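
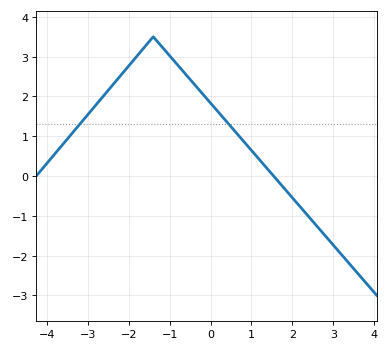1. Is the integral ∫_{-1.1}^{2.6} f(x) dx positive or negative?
positive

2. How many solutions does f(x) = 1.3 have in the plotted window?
2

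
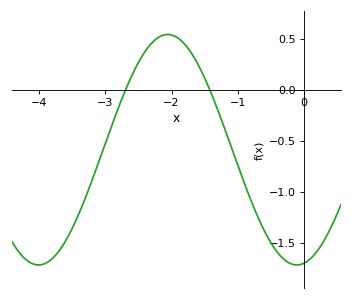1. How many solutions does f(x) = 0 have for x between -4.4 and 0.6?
2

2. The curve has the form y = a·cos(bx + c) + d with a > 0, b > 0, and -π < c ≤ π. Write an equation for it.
y = 1.13cos(1.6x - 3) - 0.59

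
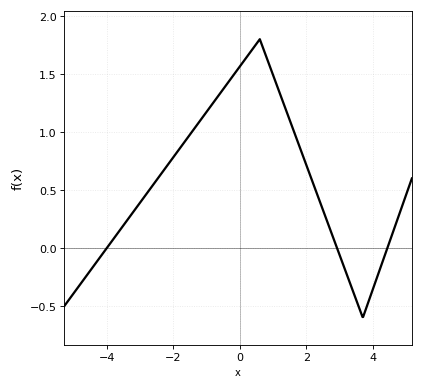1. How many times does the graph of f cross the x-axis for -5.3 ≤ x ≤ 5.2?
3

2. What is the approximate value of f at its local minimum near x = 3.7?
-0.599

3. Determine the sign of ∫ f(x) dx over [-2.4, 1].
positive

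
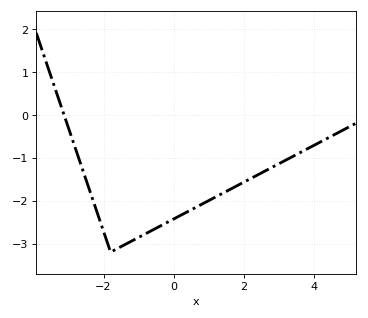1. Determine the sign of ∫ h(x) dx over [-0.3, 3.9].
negative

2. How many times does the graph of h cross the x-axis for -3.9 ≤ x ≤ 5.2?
1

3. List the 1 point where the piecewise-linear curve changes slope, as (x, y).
(-1.8, -3.2)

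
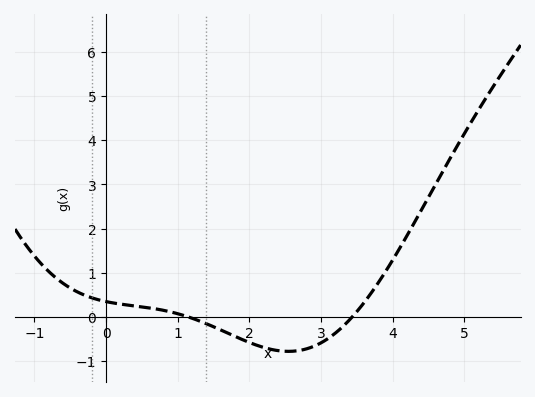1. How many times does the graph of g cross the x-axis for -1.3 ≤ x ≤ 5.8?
2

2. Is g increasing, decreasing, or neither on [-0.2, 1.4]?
decreasing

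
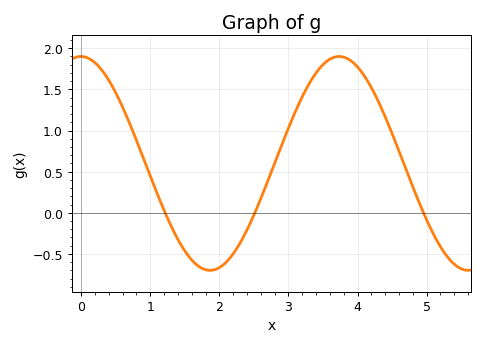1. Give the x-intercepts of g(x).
1.22, 2.51, 4.96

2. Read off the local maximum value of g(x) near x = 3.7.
1.9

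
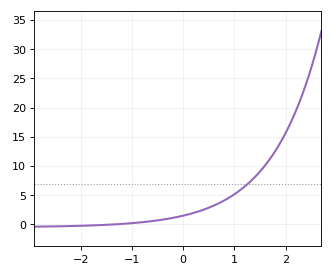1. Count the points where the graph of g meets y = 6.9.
1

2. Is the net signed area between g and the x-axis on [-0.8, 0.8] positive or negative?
positive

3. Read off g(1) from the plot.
5.15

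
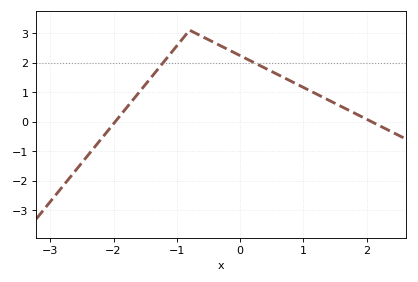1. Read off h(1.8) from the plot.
0.293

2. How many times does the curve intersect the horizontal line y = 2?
2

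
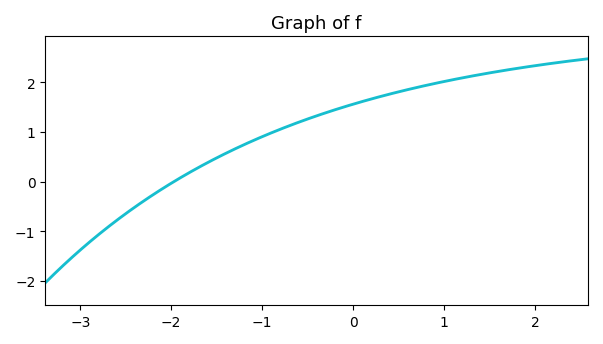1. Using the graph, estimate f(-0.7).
1.1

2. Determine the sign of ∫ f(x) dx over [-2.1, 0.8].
positive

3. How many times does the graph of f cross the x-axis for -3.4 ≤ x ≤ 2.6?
1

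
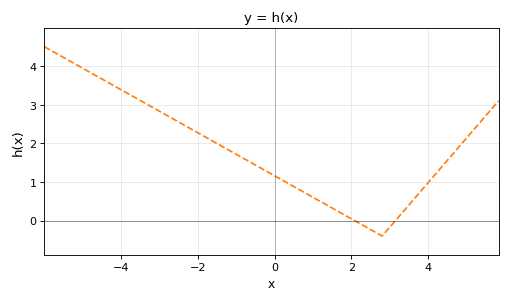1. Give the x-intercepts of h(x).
2, 3.2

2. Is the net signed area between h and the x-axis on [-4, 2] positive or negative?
positive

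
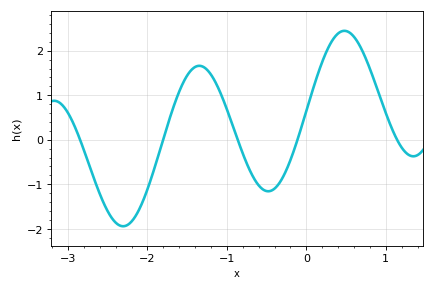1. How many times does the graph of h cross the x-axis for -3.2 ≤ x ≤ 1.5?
5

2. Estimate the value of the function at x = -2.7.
-0.734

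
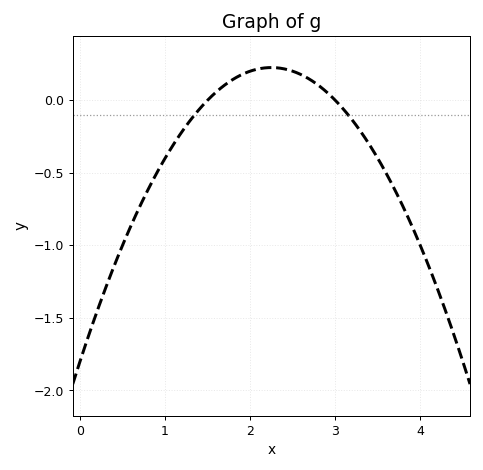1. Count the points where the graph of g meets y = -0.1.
2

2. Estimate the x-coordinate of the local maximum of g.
2.2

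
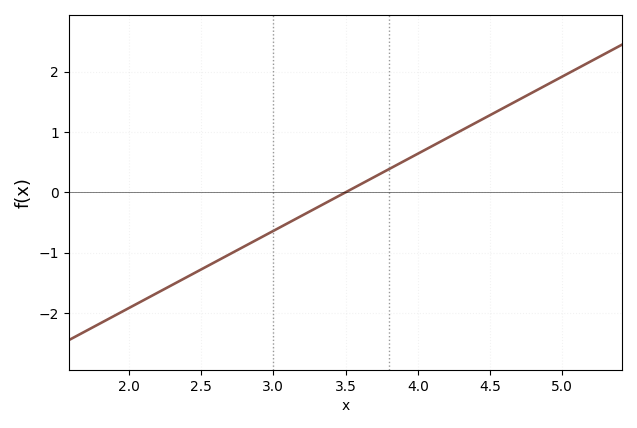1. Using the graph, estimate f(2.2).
-1.7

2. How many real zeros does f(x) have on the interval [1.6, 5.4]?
1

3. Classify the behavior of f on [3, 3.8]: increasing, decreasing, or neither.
increasing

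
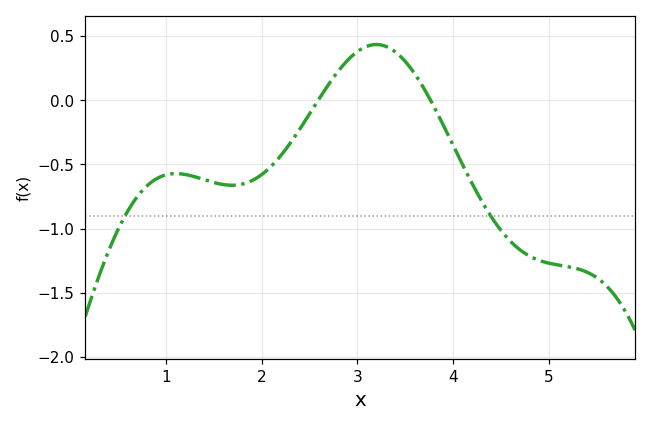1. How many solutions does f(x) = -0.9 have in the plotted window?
2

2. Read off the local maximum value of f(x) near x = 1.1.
-0.572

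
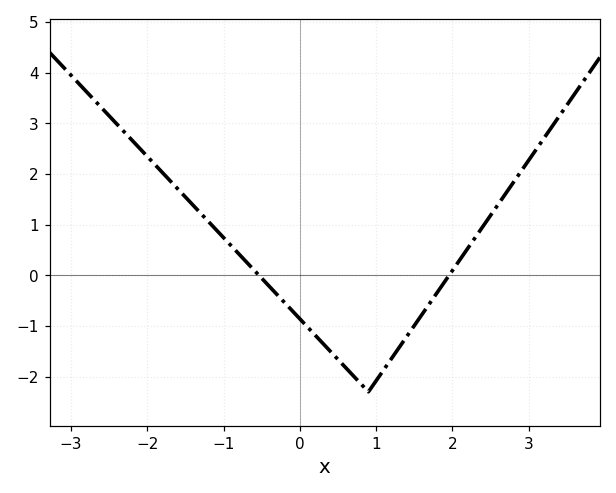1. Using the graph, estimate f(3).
2.27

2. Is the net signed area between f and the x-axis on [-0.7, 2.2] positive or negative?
negative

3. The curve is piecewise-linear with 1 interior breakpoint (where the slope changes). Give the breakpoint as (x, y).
(0.9, -2.3)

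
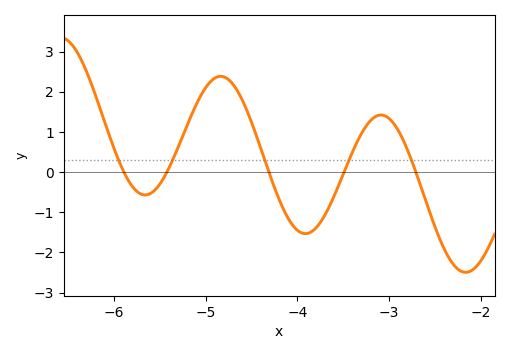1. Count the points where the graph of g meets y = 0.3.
5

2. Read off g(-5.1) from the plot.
1.7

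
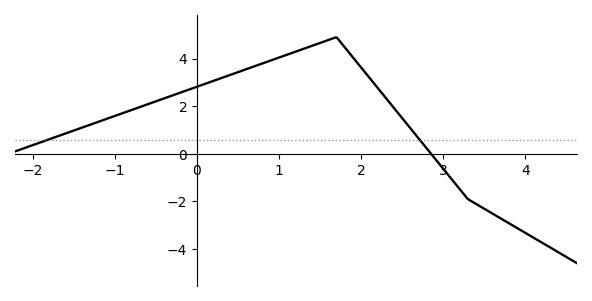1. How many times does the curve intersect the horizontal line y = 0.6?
2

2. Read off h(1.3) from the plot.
4.41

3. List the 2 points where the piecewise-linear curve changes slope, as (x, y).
(1.7, 4.9); (3.3, -1.9)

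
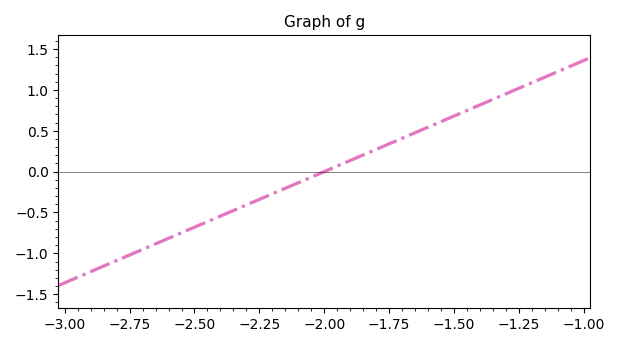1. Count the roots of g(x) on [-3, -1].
1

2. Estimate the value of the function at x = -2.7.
-0.95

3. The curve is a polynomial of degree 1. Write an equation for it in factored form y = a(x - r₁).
y = 1.36(x + 2)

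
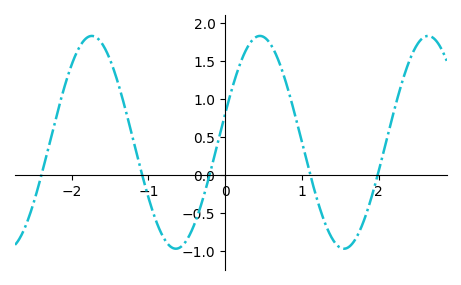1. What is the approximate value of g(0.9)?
0.85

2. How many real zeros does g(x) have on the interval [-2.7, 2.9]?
5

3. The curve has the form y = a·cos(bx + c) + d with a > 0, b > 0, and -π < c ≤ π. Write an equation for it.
y = 1.4cos(2.9x - 1.3) + 0.43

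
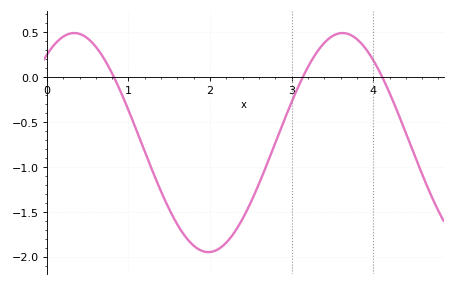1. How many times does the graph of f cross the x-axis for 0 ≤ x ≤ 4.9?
3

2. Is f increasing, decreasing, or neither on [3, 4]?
neither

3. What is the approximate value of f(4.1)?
0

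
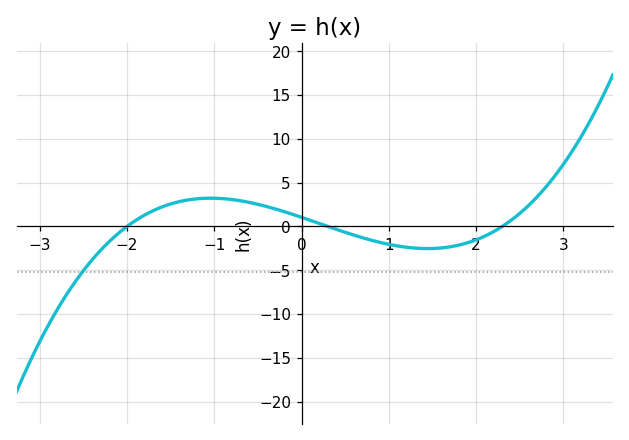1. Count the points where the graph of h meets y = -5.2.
1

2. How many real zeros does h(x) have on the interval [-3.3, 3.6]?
3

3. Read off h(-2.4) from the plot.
-3.81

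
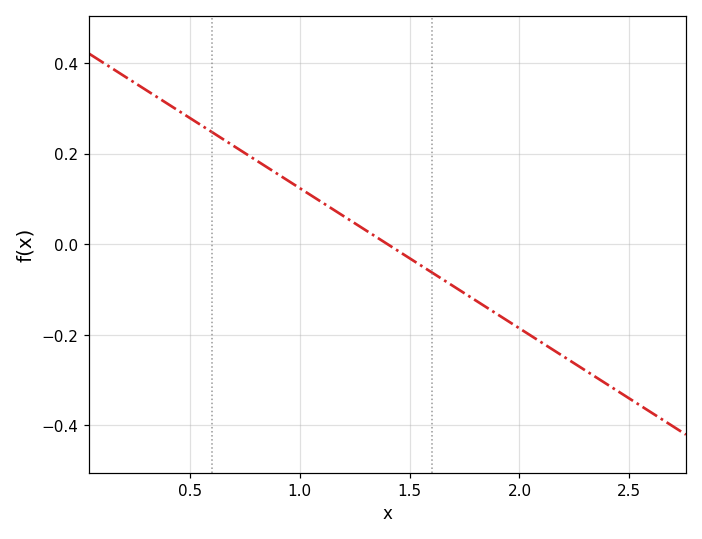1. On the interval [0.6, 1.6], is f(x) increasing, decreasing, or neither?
decreasing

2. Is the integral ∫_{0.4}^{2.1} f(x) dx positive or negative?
positive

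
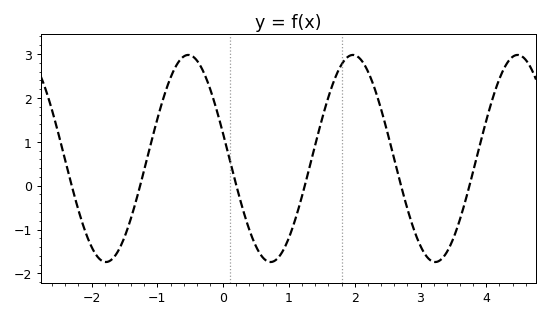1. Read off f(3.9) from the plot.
0.914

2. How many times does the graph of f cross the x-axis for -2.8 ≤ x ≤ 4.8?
6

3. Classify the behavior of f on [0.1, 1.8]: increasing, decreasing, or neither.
neither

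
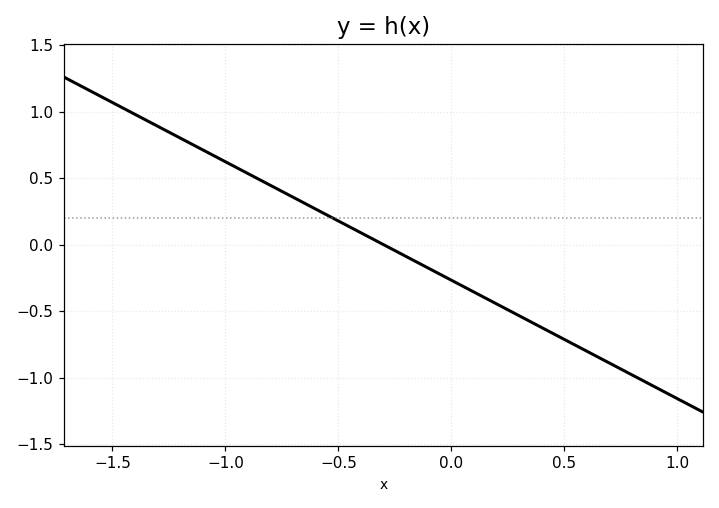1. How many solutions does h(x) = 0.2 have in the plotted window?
1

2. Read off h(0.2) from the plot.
-0.445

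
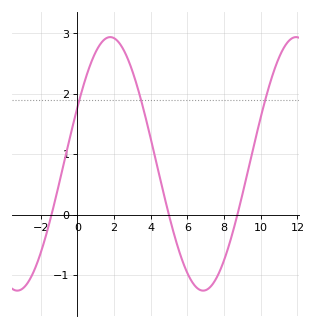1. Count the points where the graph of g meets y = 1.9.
3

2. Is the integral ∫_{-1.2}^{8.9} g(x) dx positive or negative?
positive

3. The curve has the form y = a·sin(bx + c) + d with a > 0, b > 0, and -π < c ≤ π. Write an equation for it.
y = 2.1sin(0.62x + 0.46) + 0.84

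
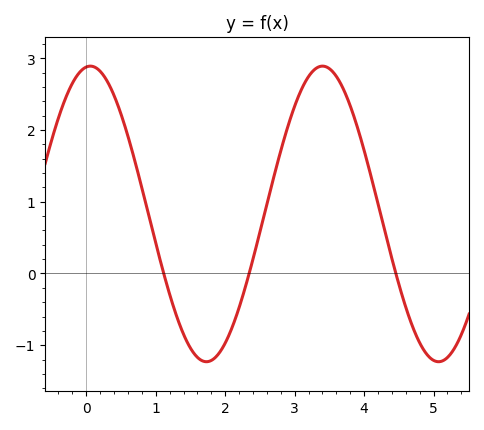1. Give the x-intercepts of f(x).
1.12, 2.34, 4.46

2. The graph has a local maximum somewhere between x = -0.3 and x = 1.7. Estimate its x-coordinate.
0.059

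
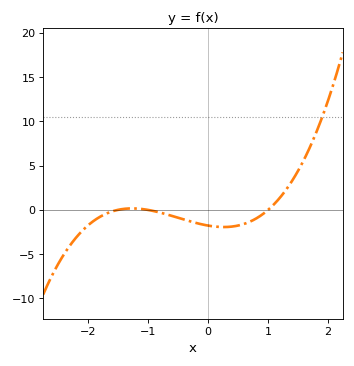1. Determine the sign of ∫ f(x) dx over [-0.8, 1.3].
negative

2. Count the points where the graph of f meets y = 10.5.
1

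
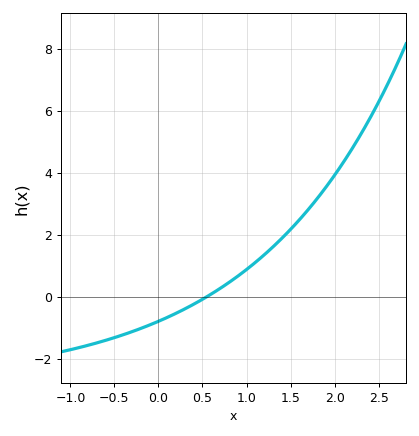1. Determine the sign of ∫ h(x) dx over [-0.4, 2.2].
positive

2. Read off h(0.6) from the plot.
0.09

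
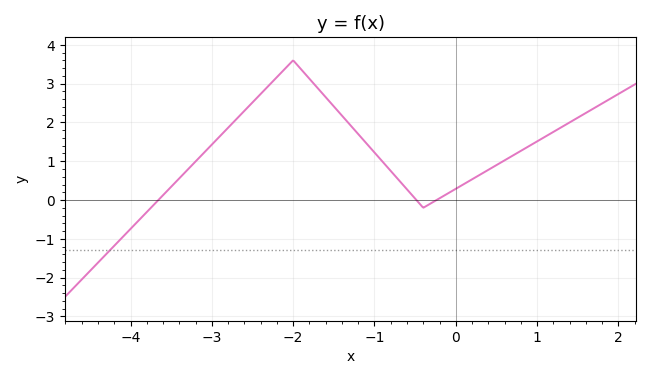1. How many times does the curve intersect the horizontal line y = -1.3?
1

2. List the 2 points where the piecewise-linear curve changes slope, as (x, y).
(-2, 3.6); (-0.4, -0.2)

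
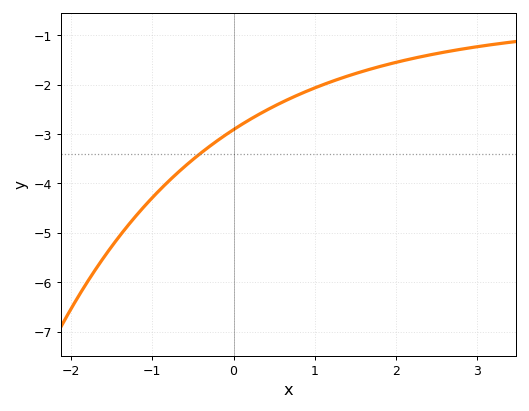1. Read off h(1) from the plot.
-2.07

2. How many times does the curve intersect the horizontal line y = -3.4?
1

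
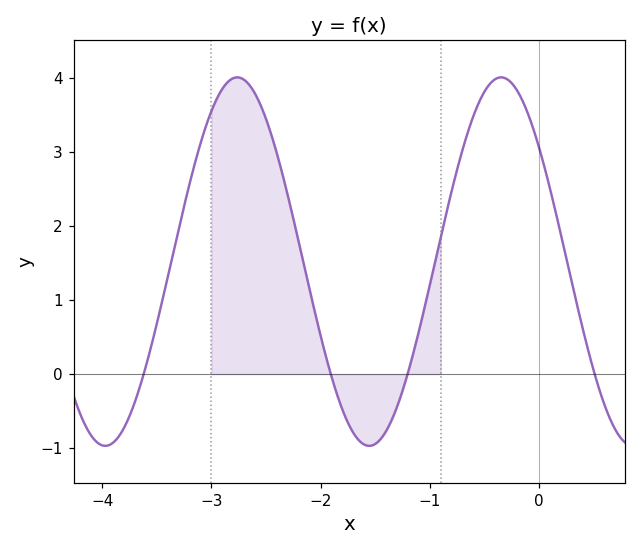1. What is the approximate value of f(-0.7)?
3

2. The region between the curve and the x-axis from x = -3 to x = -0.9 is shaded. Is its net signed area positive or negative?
positive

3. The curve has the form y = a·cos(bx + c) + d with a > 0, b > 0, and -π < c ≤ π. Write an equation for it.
y = 2.49cos(2.6x + 0.9) + 1.52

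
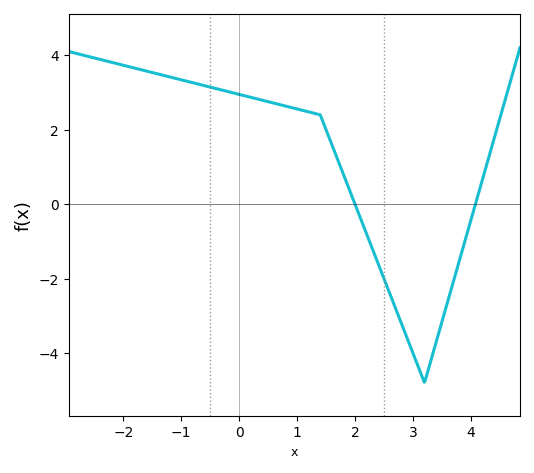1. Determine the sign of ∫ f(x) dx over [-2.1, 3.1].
positive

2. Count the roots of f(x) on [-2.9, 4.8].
2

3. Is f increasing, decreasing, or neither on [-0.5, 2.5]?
decreasing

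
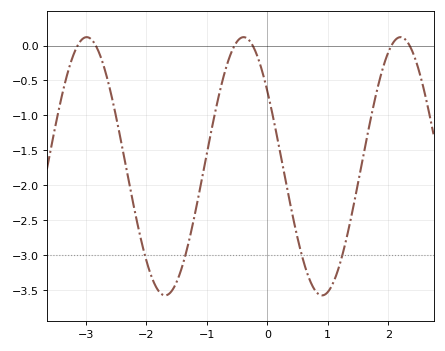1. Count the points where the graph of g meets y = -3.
4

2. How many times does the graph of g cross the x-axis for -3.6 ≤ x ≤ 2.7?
6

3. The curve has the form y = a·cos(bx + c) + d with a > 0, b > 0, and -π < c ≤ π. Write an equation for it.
y = 1.85cos(2.4x + 0.95) - 1.73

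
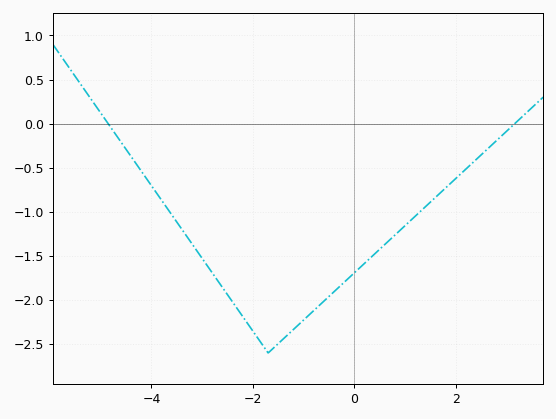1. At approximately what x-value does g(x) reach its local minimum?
-1.7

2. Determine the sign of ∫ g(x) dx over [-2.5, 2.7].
negative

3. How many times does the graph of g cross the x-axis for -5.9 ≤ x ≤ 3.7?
2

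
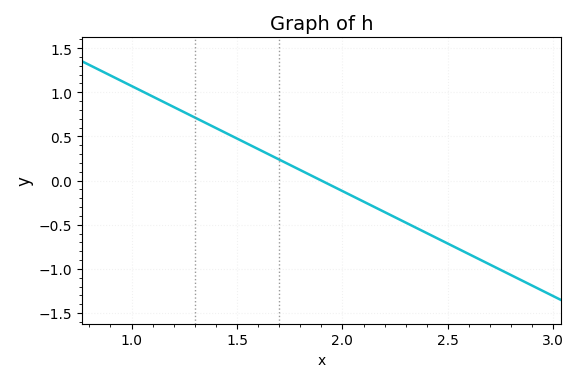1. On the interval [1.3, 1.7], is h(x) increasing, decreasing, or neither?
decreasing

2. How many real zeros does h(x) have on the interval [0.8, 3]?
1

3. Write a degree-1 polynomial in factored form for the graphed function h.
y = -1.19(x - 1.9)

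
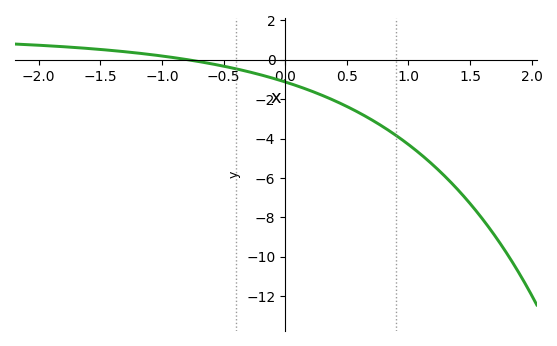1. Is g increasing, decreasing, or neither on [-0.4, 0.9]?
decreasing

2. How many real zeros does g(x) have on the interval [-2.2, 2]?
1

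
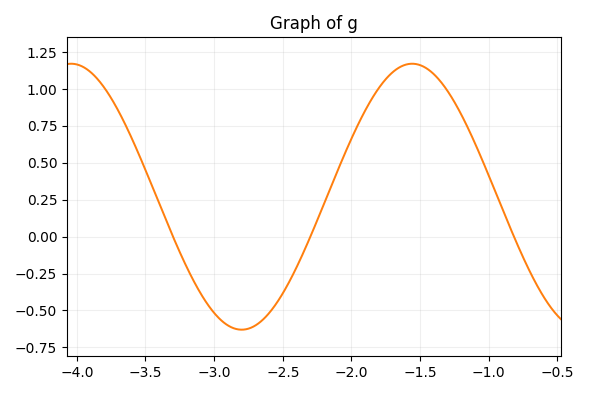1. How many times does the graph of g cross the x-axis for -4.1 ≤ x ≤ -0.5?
3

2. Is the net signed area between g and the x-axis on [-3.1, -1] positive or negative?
positive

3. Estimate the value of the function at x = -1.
0.4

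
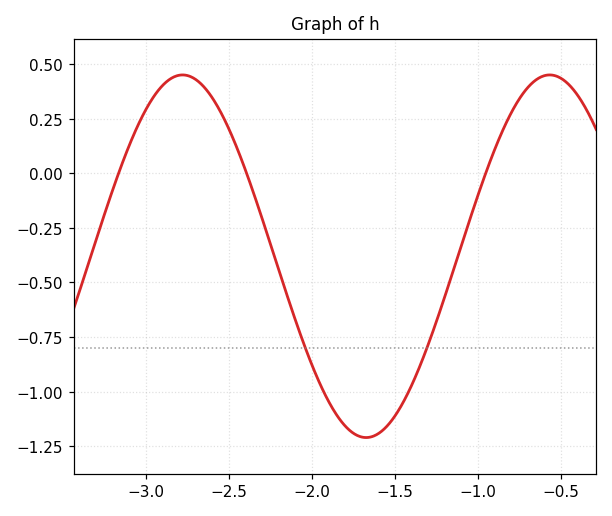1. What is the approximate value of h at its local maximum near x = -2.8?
0.45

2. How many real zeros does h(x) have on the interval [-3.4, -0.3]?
3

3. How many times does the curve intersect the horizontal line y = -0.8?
2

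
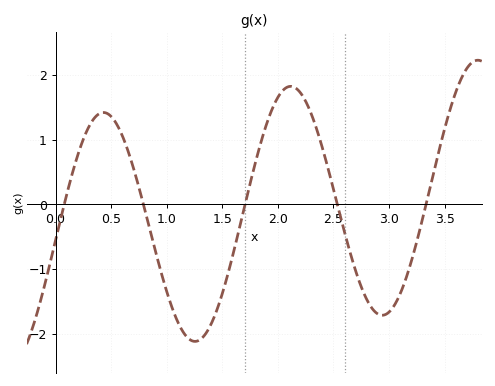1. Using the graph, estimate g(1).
-1.35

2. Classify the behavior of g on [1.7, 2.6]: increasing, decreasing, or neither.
neither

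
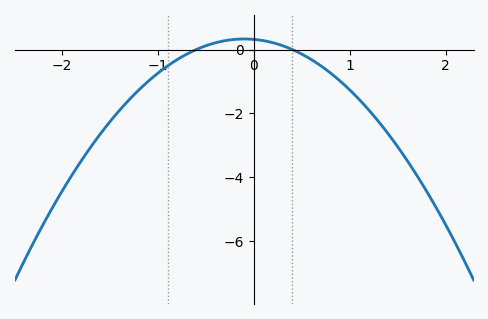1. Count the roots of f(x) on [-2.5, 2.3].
2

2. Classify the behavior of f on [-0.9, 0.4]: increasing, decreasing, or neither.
neither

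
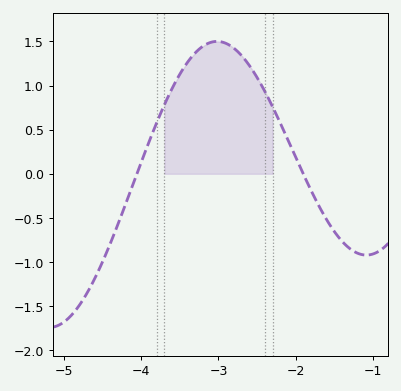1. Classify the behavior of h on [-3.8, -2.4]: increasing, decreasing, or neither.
neither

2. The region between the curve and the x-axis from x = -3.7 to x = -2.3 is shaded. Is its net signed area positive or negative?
positive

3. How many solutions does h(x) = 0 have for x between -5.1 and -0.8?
2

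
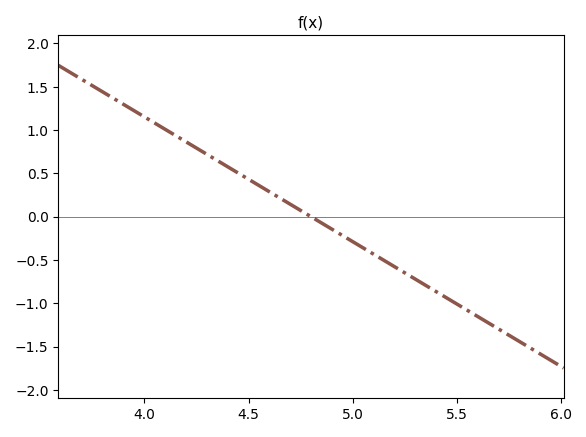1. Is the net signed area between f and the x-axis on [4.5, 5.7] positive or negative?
negative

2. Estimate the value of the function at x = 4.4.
0.6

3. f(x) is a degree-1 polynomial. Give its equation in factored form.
y = -1.44(x - 4.8)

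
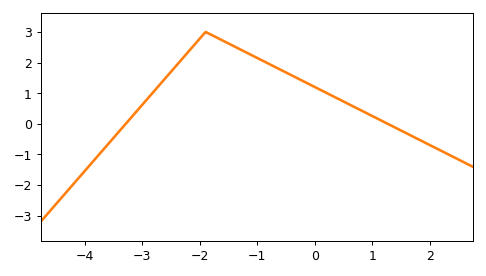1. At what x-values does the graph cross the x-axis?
-3.2, 1.2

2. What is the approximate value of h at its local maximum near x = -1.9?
3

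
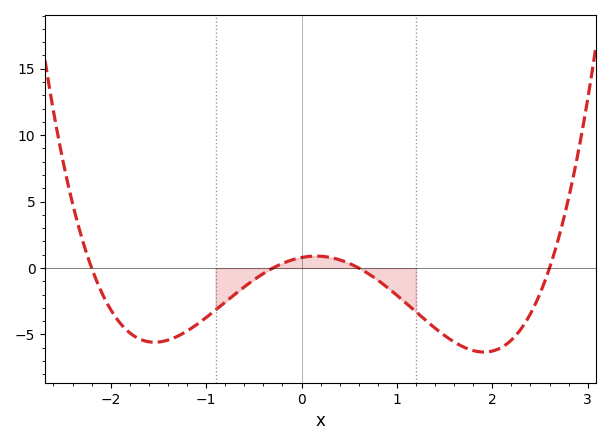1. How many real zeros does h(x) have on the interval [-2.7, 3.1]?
4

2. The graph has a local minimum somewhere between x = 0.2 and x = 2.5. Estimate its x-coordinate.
1.91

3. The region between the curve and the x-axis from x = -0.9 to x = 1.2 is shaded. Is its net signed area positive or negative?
negative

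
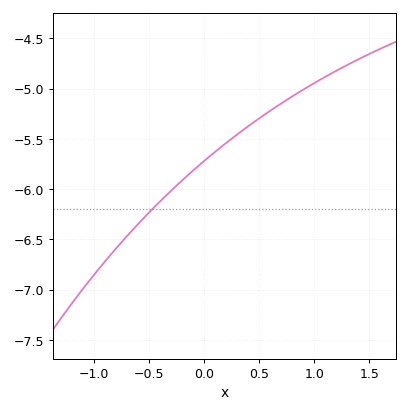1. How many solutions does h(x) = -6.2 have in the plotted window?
1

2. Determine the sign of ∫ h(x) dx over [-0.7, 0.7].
negative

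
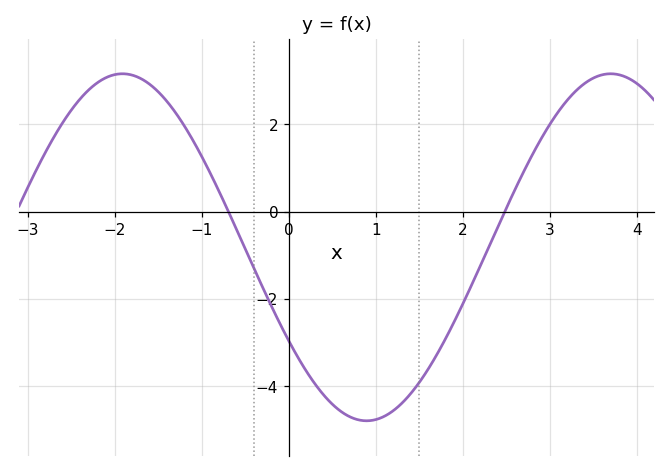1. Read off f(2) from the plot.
-2.2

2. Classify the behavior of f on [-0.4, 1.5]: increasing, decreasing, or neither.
neither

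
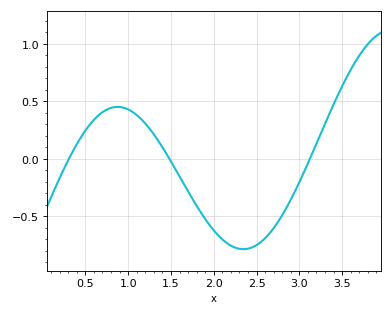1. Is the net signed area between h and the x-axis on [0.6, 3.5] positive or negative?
negative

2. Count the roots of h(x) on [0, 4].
3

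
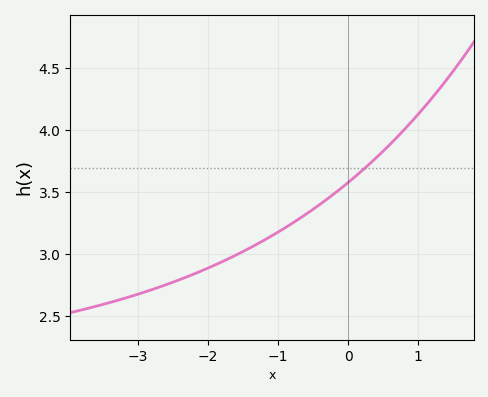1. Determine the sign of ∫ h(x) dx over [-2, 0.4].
positive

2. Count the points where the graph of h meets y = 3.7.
1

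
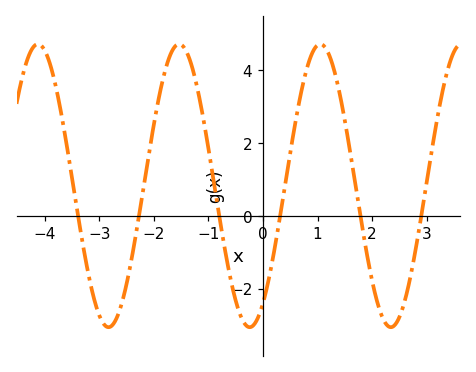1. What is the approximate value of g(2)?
-1.8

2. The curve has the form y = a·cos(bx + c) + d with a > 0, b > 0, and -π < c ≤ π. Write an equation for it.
y = 3.89cos(2.4x - 2.5) + 0.83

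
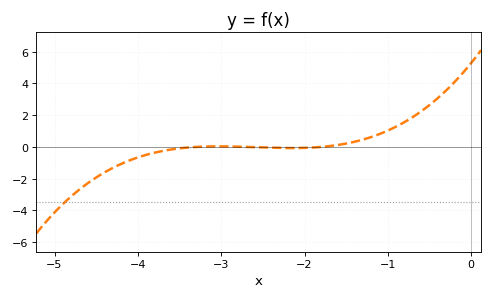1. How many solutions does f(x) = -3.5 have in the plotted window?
1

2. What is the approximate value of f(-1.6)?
0.123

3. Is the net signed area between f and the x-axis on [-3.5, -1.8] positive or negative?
negative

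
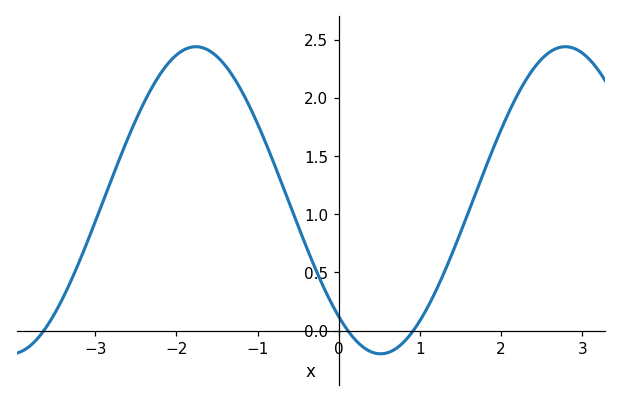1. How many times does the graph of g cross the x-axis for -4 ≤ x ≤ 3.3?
3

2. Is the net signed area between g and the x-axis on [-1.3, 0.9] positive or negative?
positive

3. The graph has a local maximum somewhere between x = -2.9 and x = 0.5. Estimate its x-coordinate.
-1.76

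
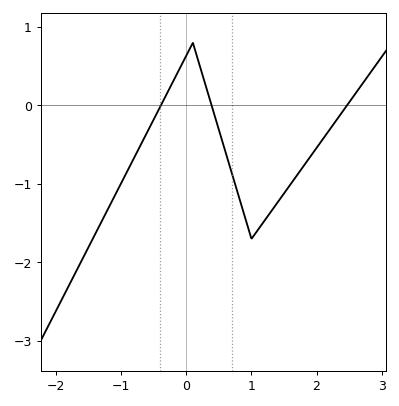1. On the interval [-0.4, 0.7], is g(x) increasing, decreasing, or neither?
neither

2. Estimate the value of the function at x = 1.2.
-1.47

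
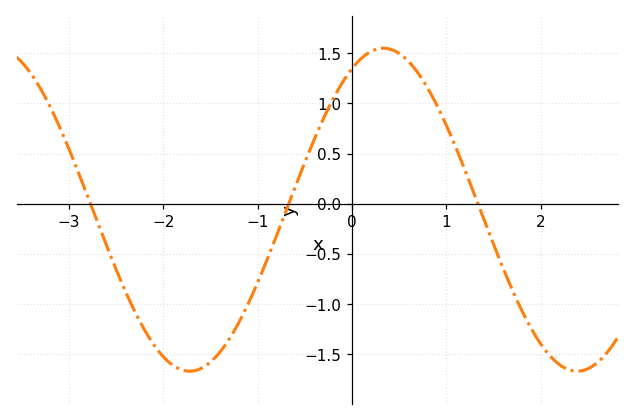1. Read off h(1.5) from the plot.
-0.402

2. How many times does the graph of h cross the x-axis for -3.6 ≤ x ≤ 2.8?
3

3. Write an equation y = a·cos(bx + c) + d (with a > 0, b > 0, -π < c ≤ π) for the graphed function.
y = 1.61cos(1.53x - 0.51) - 0.06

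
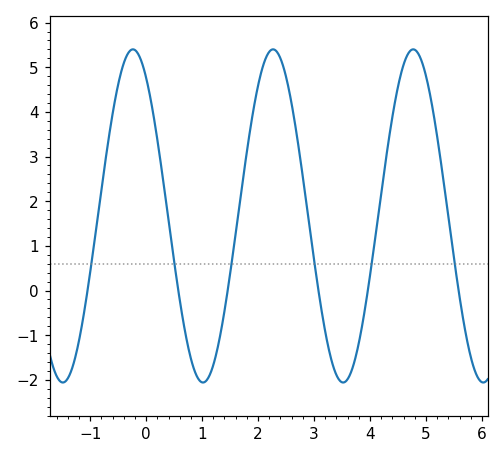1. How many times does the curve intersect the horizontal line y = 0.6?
6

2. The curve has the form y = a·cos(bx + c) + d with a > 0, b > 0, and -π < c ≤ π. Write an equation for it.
y = 3.73cos(2.51x + 0.592) + 1.67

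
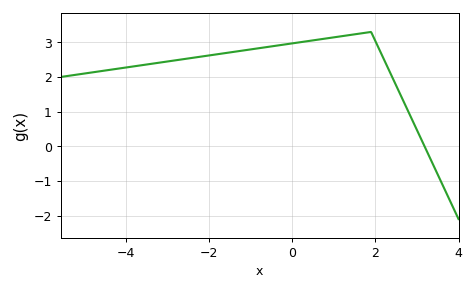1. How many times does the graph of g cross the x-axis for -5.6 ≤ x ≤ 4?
1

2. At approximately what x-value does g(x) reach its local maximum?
1.9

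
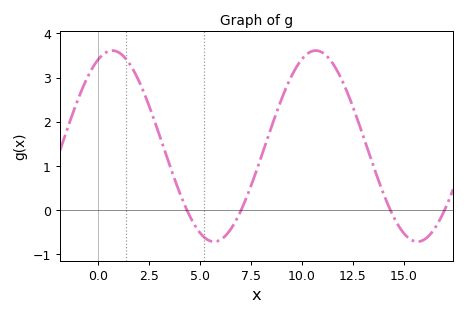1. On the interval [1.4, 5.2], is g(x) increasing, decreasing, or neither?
decreasing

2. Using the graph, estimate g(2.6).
2.26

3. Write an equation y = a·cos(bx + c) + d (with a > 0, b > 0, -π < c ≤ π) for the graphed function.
y = 2.16cos(0.63x - 0.452) + 1.45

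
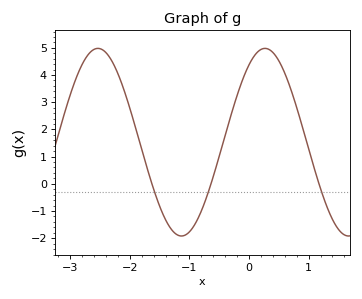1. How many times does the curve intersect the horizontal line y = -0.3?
3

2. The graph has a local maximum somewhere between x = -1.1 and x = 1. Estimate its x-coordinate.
0.267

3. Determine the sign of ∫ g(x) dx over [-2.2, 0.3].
positive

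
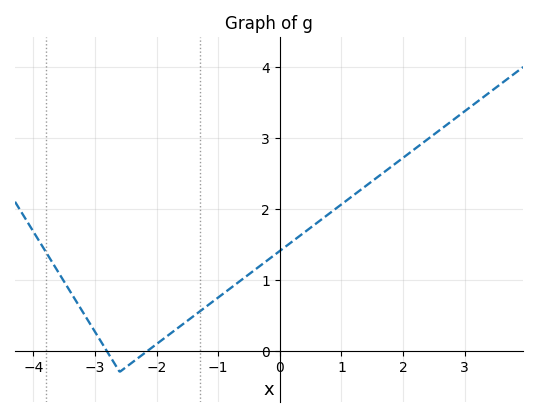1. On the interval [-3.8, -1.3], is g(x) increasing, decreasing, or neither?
neither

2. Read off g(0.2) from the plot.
1.5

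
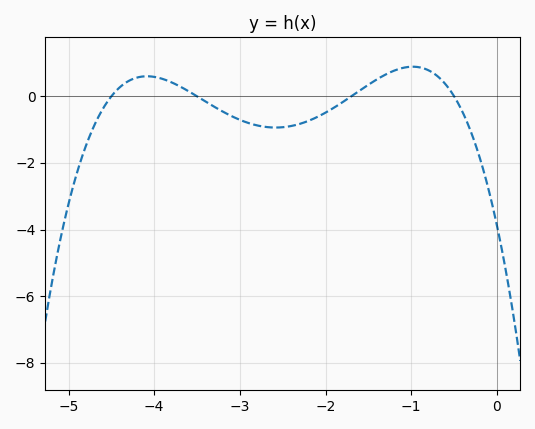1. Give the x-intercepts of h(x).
-4.5, -3.5, -1.7, -0.5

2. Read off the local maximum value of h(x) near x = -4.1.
0.602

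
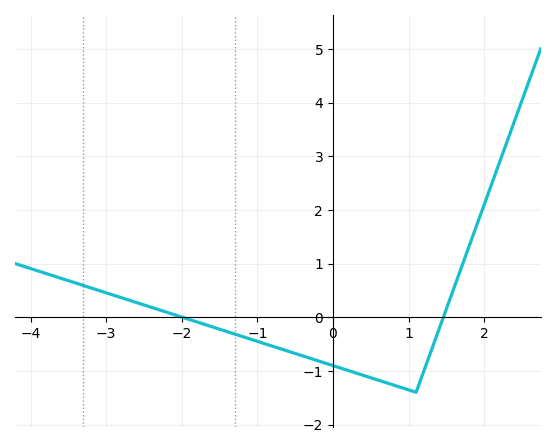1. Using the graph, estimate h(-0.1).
-0.857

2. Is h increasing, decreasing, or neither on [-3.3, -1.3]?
decreasing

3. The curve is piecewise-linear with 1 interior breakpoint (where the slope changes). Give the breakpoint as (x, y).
(1.1, -1.4)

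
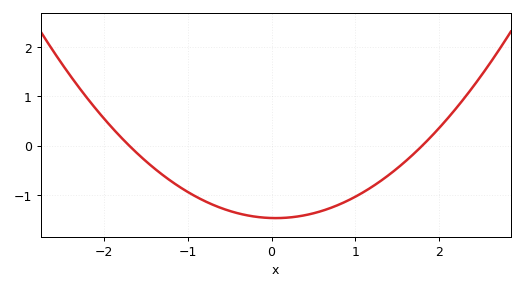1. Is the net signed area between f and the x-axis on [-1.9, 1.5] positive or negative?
negative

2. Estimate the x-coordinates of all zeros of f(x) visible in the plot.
-1.7, 1.8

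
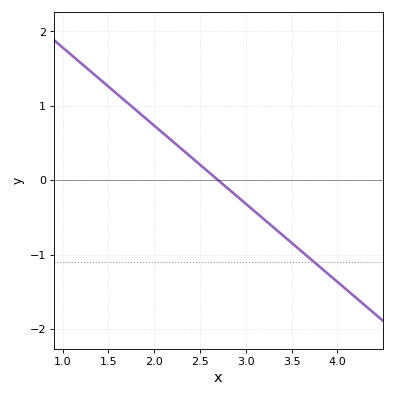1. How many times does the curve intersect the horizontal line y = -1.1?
1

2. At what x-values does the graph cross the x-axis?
2.7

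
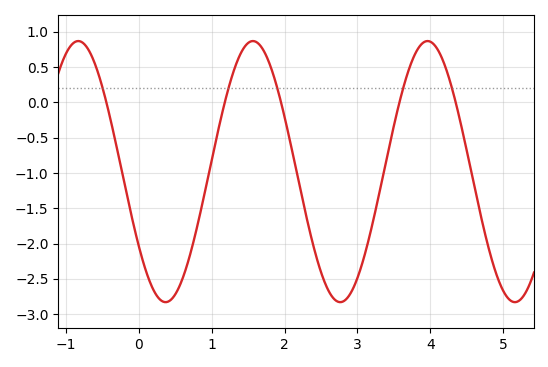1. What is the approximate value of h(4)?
0.861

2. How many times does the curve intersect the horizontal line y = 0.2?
5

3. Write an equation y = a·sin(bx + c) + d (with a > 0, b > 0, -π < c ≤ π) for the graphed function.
y = 1.85sin(2.62x - 2.53) - 0.98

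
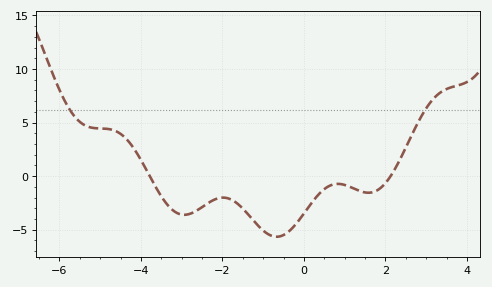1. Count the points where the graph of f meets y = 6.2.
2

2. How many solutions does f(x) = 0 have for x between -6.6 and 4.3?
2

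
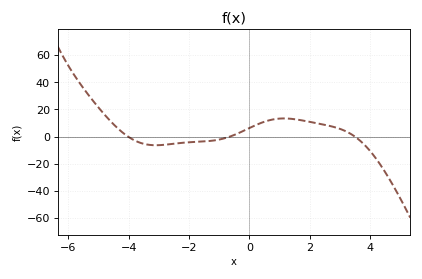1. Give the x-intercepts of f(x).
-4.02, -0.637, 3.5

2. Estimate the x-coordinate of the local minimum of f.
-3.1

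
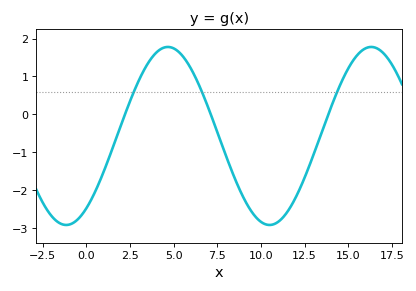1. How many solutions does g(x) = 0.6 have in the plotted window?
3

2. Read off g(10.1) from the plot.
-2.9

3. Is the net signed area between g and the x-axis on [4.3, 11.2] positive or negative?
negative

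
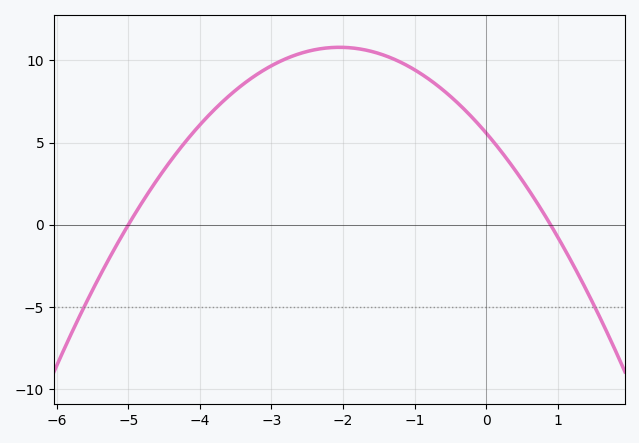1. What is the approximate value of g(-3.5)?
8.18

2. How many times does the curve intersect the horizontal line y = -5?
2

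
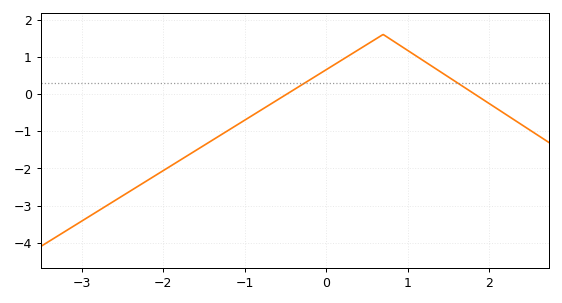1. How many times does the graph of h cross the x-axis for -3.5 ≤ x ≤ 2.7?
2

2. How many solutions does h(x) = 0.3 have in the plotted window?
2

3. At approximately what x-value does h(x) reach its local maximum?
0.699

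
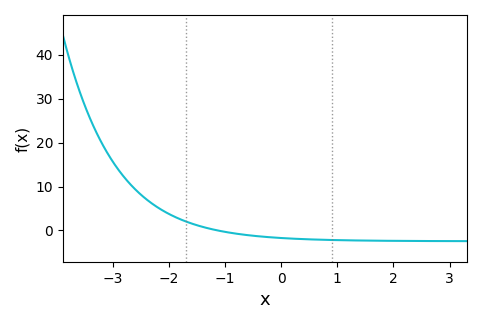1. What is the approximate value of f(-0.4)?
-1.32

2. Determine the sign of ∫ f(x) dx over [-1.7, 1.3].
negative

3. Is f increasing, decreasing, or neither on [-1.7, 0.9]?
decreasing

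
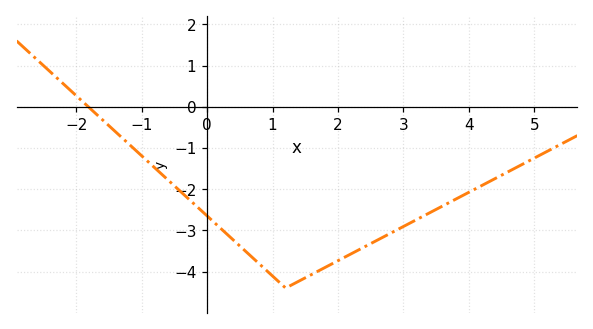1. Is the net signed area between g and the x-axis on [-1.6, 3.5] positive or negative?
negative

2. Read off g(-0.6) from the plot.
-1.77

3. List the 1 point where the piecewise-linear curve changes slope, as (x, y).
(1.2, -4.4)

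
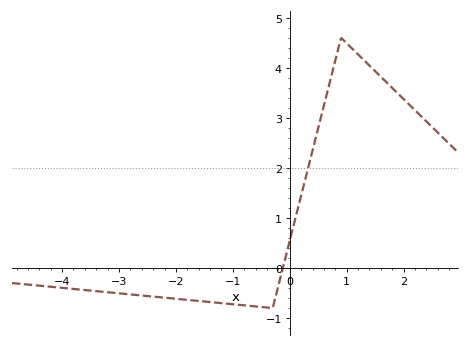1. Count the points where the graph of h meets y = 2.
1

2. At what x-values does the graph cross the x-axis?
-0.2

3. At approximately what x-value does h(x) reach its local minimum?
-0.4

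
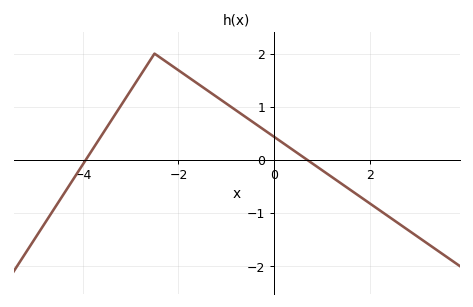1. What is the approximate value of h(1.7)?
-0.6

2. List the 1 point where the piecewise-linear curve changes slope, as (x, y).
(-2.5, 2)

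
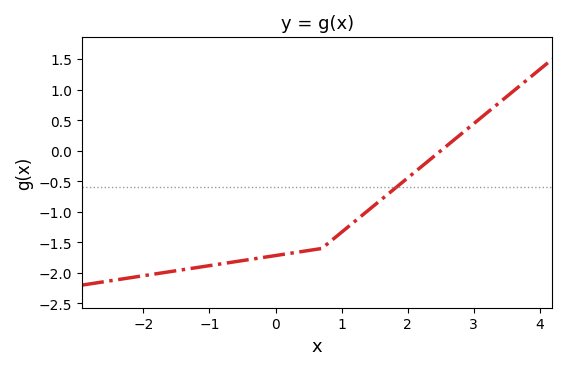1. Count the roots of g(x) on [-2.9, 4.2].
1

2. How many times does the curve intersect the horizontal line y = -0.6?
1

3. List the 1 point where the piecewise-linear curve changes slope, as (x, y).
(0.7, -1.6)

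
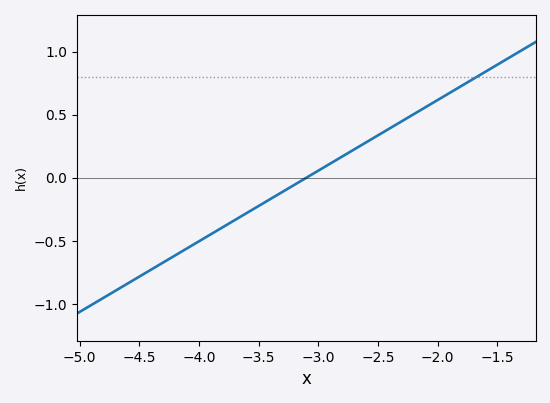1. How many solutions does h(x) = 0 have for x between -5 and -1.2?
1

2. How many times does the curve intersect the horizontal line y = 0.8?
1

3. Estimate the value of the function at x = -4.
-0.504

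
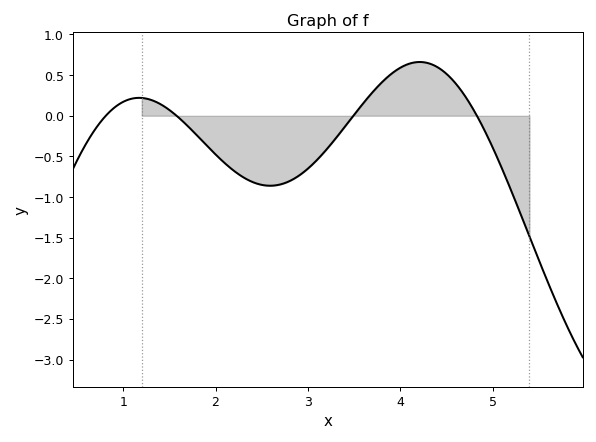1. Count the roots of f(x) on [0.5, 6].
4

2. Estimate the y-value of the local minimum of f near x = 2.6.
-0.85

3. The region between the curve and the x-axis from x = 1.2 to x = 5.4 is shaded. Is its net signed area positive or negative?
negative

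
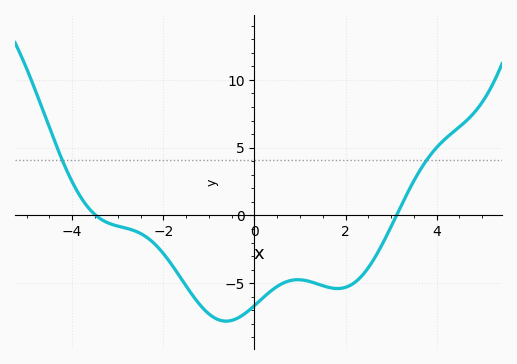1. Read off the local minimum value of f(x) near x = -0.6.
-7.8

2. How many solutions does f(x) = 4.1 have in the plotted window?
2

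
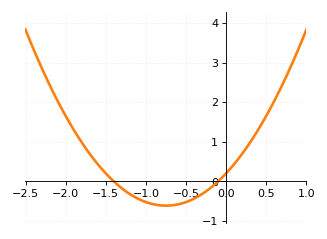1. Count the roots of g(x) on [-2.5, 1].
2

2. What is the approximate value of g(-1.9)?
1.3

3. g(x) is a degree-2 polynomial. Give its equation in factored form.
y = 1.45(x + 1.4)(x + 0.1)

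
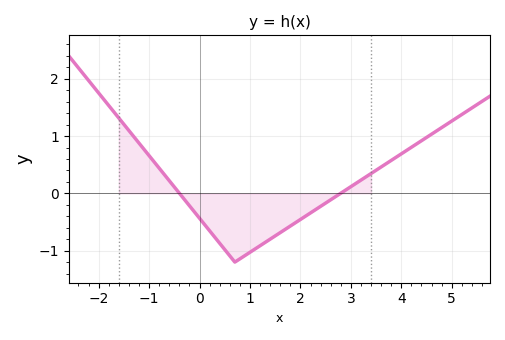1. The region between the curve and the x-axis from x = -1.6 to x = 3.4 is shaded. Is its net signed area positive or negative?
negative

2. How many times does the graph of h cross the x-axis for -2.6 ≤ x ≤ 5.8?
2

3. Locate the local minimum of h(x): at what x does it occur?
0.6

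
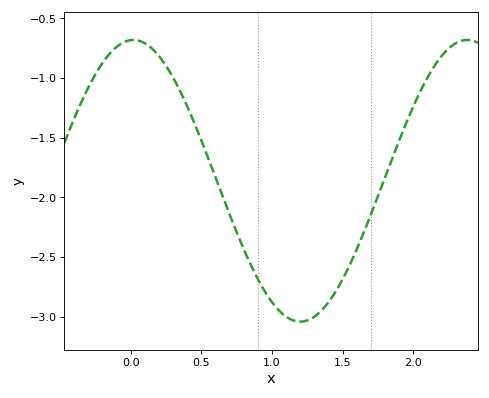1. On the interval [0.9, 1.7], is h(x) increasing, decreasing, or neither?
neither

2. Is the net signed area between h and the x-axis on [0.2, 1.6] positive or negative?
negative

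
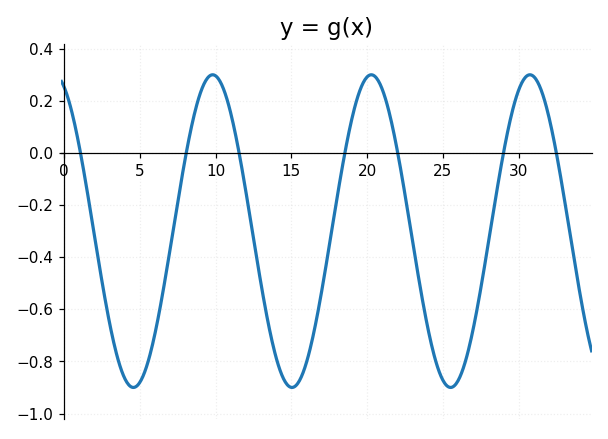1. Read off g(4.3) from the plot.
-0.9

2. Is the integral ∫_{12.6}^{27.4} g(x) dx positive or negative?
negative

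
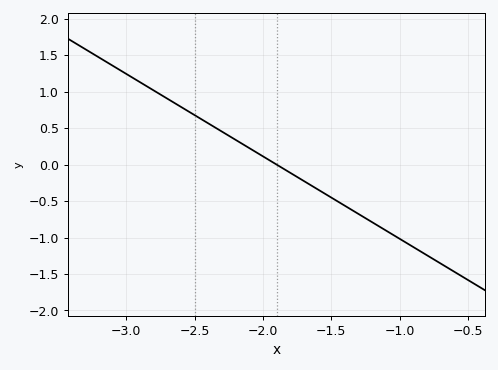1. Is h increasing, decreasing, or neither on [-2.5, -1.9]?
decreasing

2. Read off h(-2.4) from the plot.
0.565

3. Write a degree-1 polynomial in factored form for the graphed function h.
y = -1.13(x + 1.9)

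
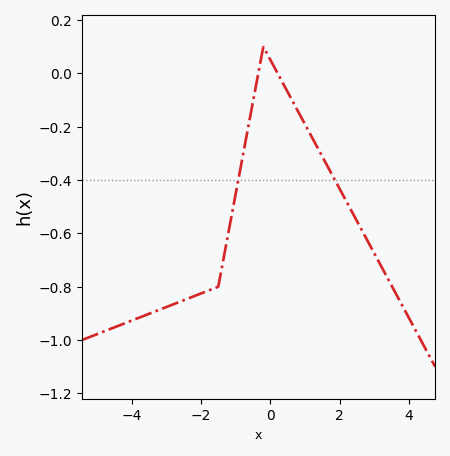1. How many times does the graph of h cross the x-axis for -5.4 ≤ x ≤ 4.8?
2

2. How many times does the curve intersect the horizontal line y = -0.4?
2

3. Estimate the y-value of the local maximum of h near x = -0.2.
0.1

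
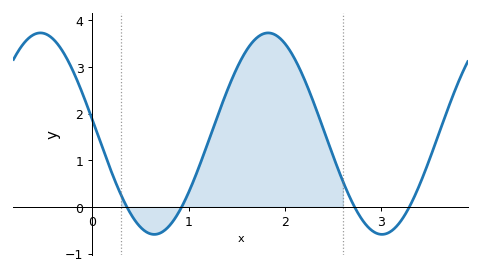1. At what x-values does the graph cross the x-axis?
0.359, 0.928, 2.72, 3.29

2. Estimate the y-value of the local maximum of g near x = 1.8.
3.73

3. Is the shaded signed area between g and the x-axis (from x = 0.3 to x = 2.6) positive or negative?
positive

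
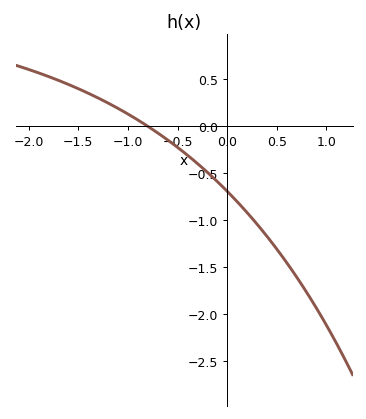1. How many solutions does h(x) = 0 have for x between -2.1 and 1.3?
1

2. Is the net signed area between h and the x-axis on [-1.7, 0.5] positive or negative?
negative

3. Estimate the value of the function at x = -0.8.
0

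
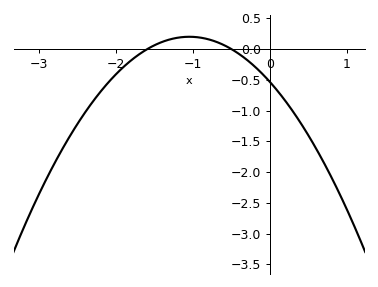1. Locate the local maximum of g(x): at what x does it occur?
-1.05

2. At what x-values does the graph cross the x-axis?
-1.6, -0.5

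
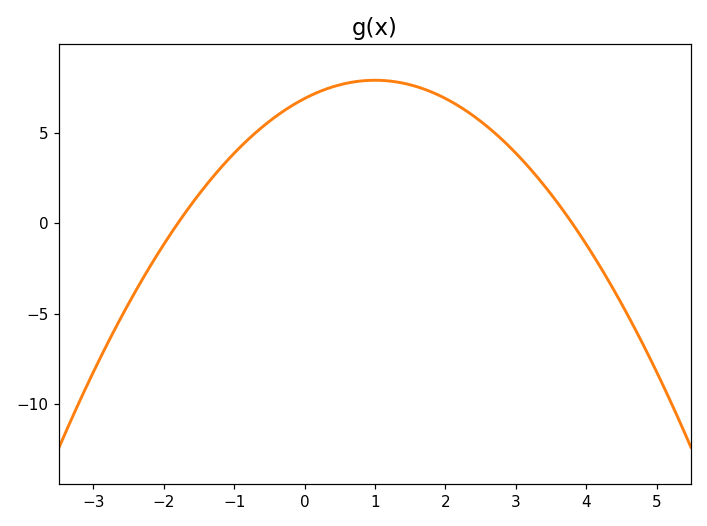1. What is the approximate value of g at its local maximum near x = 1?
8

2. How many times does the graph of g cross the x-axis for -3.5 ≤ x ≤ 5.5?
2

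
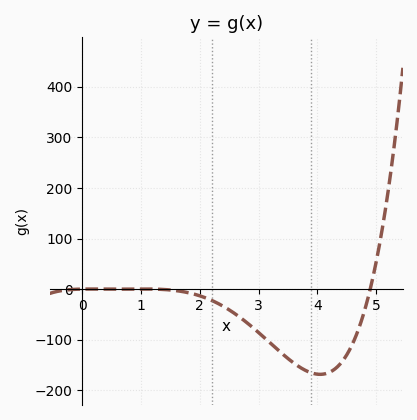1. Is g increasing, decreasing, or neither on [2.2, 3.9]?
decreasing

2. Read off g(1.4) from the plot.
0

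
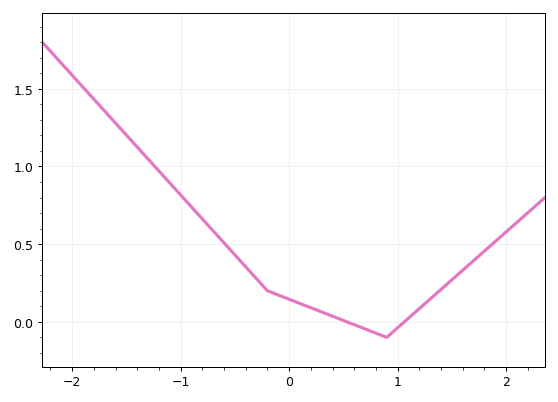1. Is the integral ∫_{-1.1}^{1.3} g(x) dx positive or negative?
positive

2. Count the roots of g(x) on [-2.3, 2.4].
2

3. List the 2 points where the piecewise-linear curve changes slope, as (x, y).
(-0.2, 0.2); (0.9, -0.1)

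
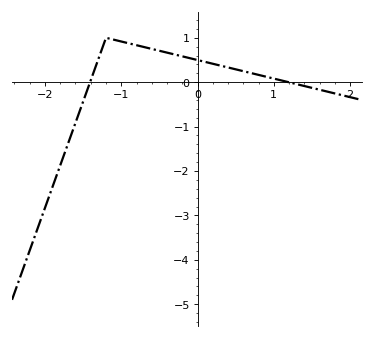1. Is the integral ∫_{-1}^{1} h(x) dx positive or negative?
positive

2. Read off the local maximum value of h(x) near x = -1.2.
1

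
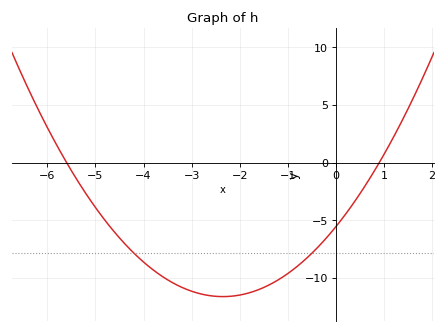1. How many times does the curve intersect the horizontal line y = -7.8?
2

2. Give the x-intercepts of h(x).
-5.6, 0.9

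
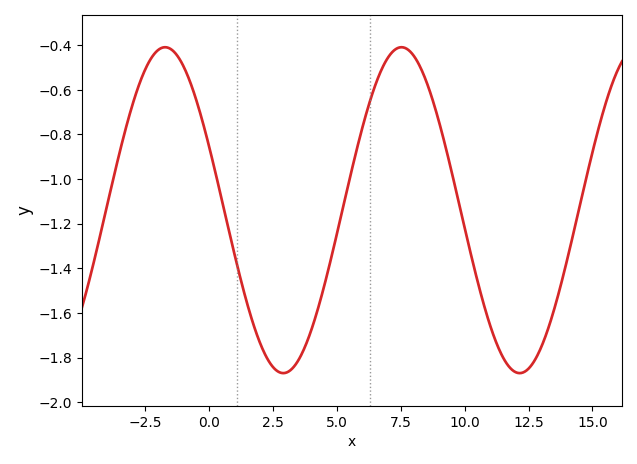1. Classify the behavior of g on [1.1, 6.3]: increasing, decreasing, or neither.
neither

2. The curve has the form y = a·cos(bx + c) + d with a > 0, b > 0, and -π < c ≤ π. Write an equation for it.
y = 0.73cos(0.68x + 1.16) - 1.14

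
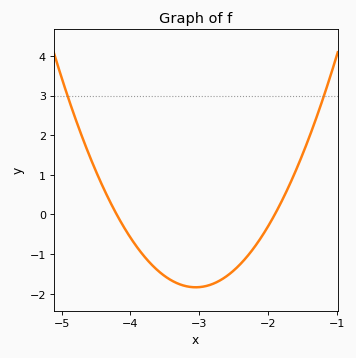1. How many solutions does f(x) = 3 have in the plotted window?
2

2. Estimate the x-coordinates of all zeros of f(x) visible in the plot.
-4.2, -1.9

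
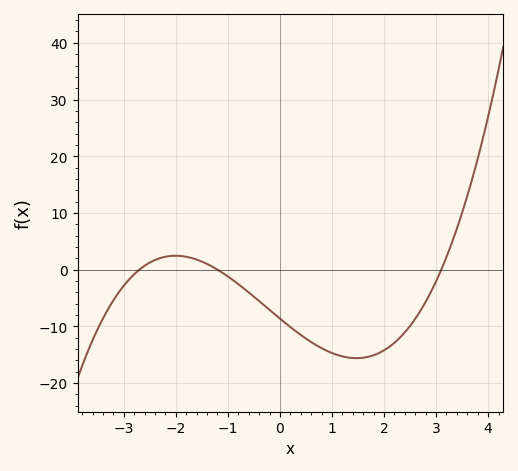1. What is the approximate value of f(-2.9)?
-2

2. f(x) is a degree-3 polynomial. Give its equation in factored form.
y = 0.86(x + 2.7)(x + 1.2)(x - 3.1)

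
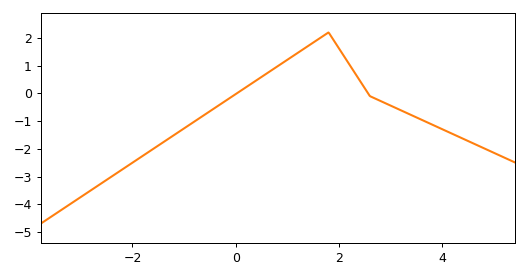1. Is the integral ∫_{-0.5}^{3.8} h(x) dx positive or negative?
positive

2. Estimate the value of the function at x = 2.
1.63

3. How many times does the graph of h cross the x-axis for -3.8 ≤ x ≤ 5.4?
2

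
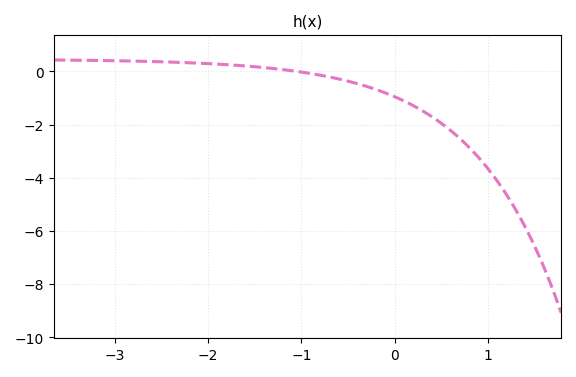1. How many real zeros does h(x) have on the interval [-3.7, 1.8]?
1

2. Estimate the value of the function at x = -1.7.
0.231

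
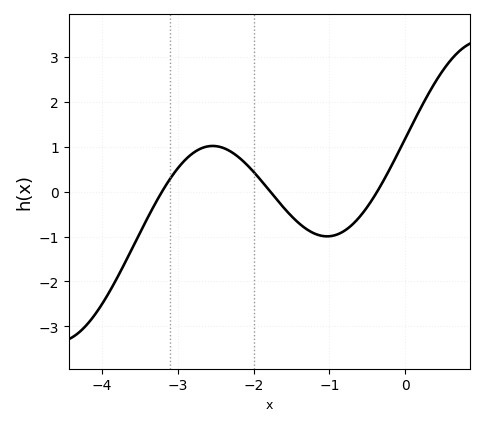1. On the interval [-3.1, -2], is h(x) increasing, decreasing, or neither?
neither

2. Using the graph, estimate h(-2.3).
0.89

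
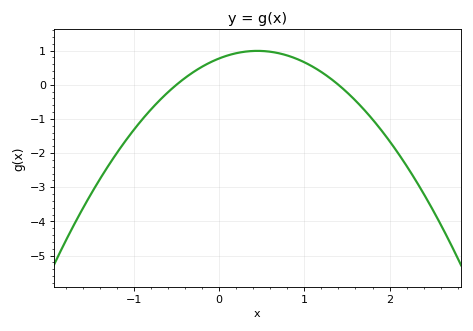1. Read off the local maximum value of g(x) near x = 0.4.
0.993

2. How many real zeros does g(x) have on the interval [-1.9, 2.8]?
2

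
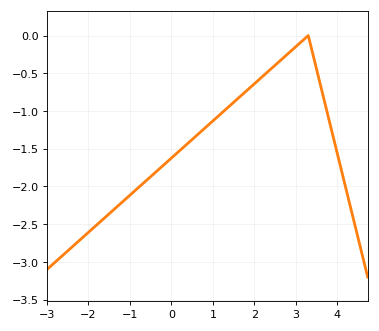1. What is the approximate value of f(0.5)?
-1.4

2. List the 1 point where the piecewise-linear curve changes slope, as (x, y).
(3.3, 0)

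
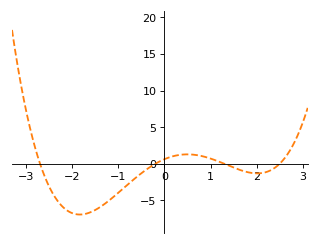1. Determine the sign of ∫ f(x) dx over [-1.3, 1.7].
negative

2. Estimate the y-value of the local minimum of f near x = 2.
-1.5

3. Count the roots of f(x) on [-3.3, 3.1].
4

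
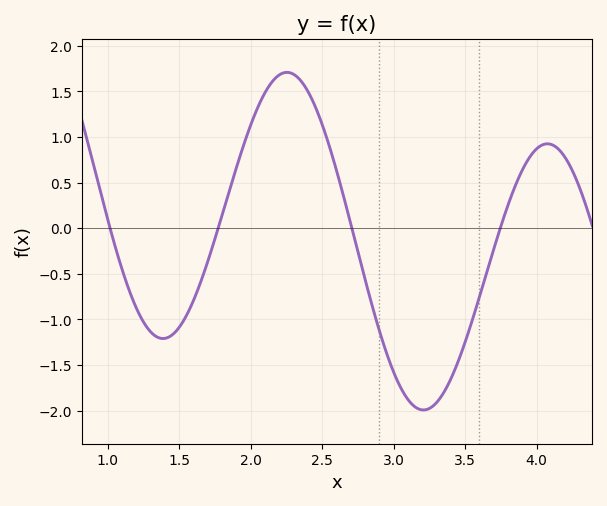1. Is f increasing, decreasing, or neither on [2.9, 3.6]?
neither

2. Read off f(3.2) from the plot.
-2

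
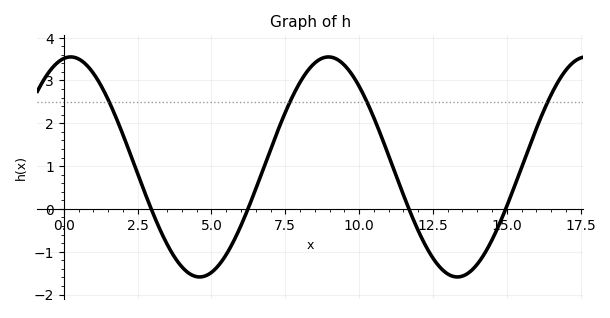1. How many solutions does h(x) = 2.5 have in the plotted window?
4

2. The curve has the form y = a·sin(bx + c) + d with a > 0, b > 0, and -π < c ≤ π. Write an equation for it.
y = 2.57sin(0.72x + 1.4) + 0.98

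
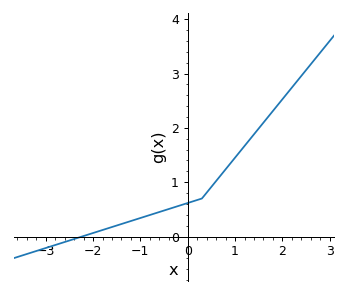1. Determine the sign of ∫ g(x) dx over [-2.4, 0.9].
positive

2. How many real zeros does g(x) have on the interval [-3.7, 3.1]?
1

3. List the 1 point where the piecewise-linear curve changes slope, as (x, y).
(0.3, 0.7)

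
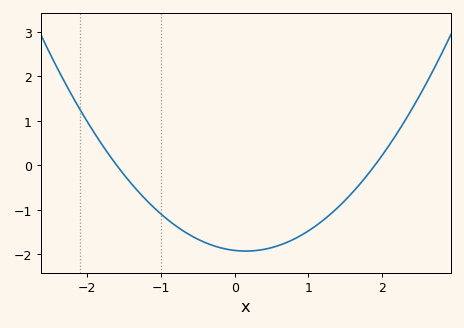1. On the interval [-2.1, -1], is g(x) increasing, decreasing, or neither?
decreasing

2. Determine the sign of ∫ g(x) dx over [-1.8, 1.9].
negative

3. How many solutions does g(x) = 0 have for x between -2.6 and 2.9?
2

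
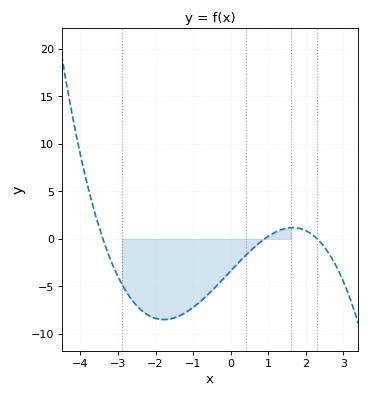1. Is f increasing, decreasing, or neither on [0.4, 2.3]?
neither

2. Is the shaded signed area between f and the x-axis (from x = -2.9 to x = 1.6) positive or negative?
negative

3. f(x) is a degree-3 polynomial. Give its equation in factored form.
y = -0.48(x + 3.4)(x - 0.9)(x - 2.3)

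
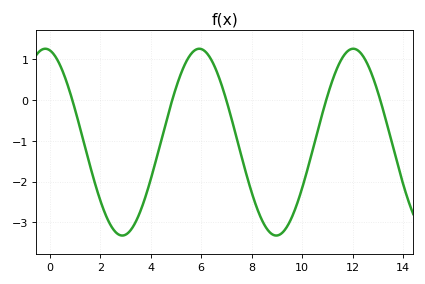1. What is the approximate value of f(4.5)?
-0.8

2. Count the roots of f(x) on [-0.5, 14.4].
5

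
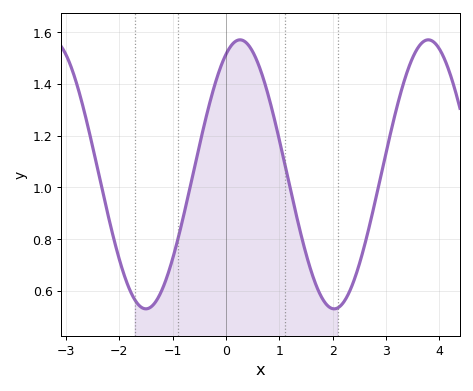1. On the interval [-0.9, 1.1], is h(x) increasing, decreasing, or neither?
neither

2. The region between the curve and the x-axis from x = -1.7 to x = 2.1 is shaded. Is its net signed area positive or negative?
positive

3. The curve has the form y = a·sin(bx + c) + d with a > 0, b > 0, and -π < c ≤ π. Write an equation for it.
y = 0.52sin(1.78x + 1.1) + 1.05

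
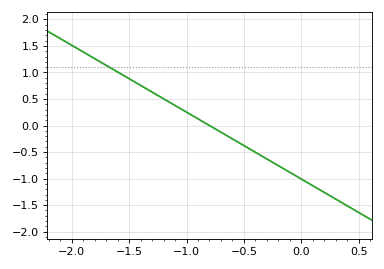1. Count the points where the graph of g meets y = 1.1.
1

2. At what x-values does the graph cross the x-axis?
-0.8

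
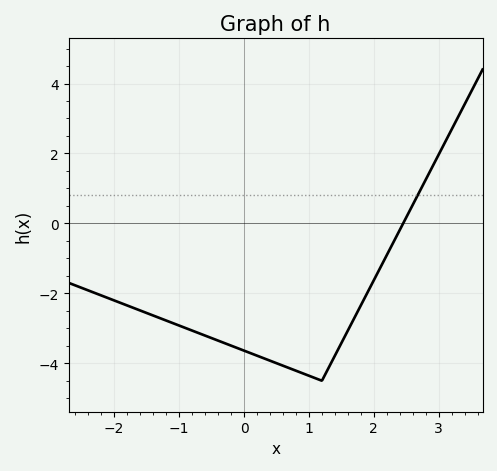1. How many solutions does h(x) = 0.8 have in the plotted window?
1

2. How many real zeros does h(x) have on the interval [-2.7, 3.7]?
1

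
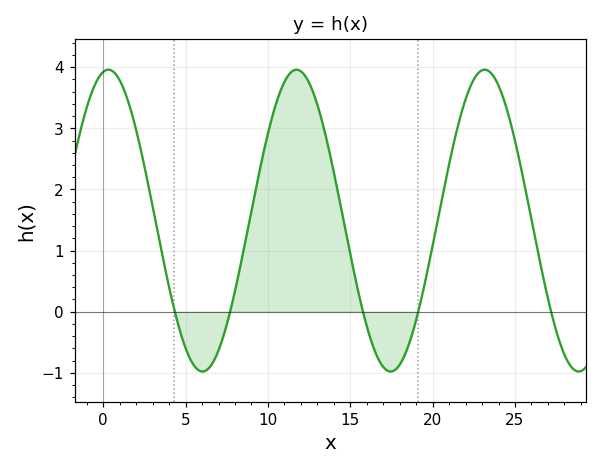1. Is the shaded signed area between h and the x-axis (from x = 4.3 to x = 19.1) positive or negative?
positive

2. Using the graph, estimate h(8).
0.3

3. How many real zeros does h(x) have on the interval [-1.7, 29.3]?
5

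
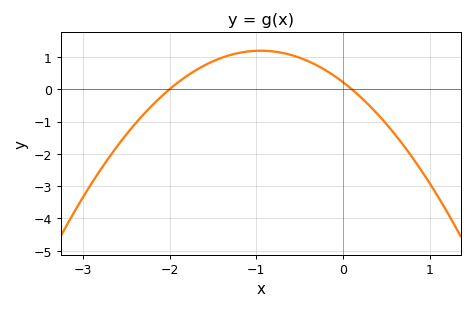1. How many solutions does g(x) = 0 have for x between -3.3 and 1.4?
2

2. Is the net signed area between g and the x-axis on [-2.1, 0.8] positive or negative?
positive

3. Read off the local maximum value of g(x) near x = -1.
1.19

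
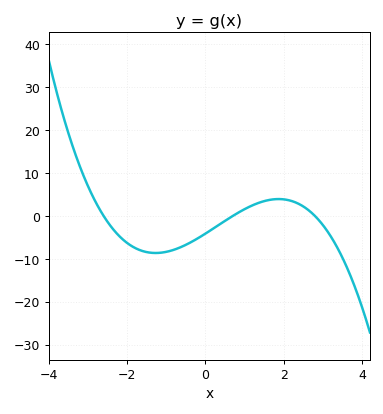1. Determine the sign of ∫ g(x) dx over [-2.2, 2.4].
negative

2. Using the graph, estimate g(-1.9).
-6.93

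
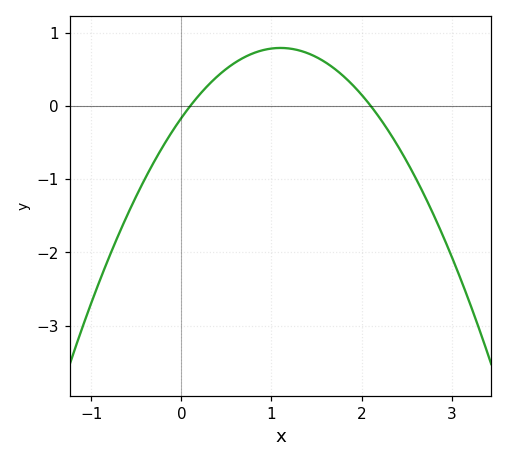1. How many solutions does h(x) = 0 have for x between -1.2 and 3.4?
2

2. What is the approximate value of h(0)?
-0.2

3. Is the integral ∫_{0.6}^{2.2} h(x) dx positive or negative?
positive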